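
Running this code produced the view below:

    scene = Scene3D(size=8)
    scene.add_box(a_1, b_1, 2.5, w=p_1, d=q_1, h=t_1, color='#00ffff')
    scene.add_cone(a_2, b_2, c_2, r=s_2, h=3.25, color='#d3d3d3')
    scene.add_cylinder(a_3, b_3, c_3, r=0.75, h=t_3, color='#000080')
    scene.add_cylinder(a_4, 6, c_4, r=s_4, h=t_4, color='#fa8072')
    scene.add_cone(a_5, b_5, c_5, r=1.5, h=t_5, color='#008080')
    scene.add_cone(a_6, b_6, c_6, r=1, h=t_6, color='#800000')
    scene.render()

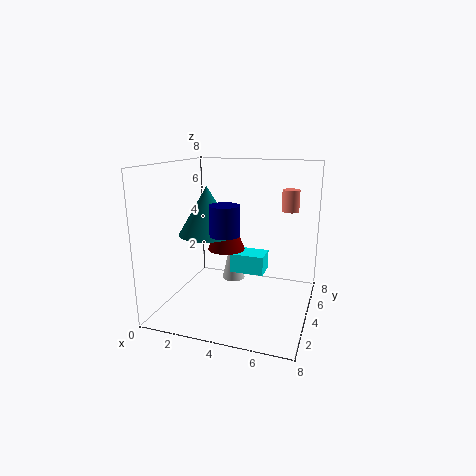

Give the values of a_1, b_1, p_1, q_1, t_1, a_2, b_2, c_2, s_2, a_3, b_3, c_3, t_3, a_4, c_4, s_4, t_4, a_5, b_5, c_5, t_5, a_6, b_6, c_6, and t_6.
a_1 = 4
b_1 = 2.75
p_1 = 1.75
q_1 = 1.25
t_1 = 1
a_2 = 2.75
b_2 = 6.75
c_2 = 0.25
s_2 = 0.75
a_3 = 4
b_3 = 2
c_3 = 4.75
t_3 = 1.5
a_4 = 6.5
c_4 = 5.25
s_4 = 0.5
t_4 = 1.25
a_5 = 2.75
b_5 = 2.75
c_5 = 4.5
t_5 = 2.5
a_6 = 3.5
b_6 = 3.5
c_6 = 3.5
t_6 = 2.5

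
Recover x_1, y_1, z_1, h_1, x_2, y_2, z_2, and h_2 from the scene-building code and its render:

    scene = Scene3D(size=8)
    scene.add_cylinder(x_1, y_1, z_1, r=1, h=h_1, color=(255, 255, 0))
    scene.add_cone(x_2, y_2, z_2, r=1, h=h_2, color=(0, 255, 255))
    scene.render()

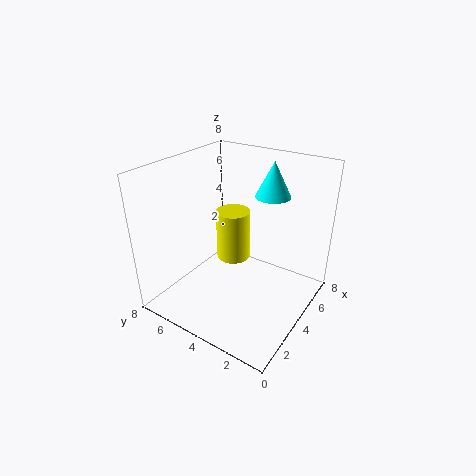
x_1 = 5
y_1 = 5
z_1 = 2
h_1 = 3
x_2 = 6
y_2 = 3
z_2 = 6
h_2 = 2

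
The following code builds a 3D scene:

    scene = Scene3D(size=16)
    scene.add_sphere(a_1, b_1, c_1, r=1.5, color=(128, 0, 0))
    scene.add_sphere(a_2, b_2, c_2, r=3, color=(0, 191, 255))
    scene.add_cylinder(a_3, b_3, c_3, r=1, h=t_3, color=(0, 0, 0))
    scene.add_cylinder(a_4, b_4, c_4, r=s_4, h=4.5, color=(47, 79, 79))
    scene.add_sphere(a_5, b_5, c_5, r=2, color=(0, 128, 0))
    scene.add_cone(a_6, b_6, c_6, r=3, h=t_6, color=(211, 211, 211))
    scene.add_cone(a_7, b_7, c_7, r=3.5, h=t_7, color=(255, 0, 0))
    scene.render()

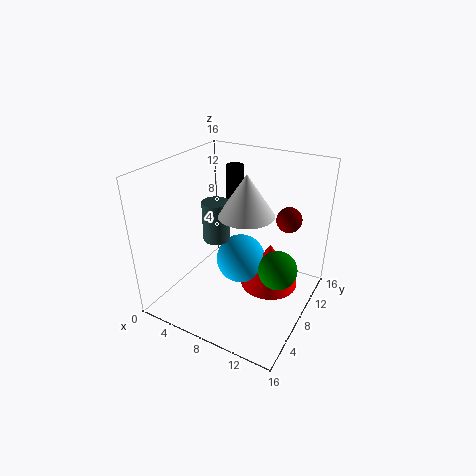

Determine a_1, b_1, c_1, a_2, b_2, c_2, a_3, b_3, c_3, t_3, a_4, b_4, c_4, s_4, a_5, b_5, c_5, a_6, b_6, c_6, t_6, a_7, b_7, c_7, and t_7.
a_1 = 12, b_1 = 13, c_1 = 9, a_2 = 7, b_2 = 10.5, c_2 = 3.5, a_3 = 6.5, b_3 = 10, c_3 = 10, t_3 = 5.5, a_4 = 5.5, b_4 = 7.5, c_4 = 7.5, s_4 = 1.5, a_5 = 13.5, b_5 = 6.5, c_5 = 6.5, a_6 = 9, b_6 = 8, c_6 = 11, t_6 = 4.5, a_7 = 10.5, b_7 = 11.5, c_7 = 0.5, t_7 = 5.5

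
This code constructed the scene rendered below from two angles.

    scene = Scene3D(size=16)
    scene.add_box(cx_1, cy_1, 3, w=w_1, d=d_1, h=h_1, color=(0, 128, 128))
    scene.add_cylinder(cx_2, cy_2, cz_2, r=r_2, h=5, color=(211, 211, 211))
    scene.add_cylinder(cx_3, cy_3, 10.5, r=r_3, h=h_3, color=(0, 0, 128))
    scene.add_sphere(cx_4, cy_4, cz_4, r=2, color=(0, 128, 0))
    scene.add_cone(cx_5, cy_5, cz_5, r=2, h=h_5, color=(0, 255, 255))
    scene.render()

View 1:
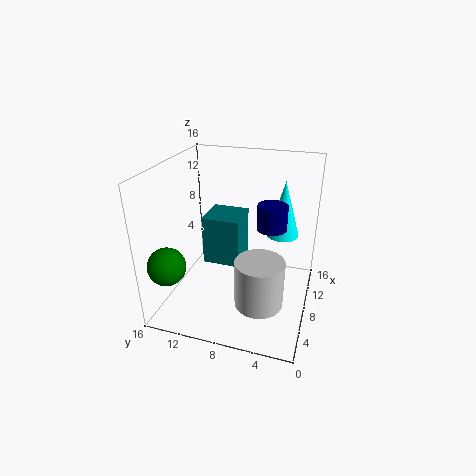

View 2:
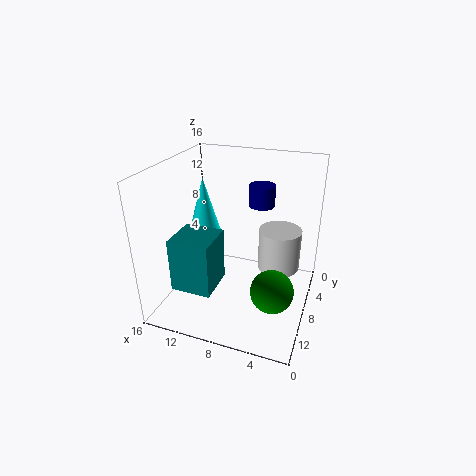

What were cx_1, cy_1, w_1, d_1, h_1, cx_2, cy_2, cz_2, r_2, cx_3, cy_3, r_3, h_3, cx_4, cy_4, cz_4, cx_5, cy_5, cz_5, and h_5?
cx_1 = 9.5, cy_1 = 8.5, w_1 = 4.5, d_1 = 4.5, h_1 = 6, cx_2 = 4, cy_2 = 4.5, cz_2 = 3, r_2 = 2.5, cx_3 = 6.5, cy_3 = 4, r_3 = 1.5, h_3 = 2.5, cx_4 = 2.5, cy_4 = 14, cz_4 = 6.5, cx_5 = 14, cy_5 = 4, cz_5 = 6, h_5 = 7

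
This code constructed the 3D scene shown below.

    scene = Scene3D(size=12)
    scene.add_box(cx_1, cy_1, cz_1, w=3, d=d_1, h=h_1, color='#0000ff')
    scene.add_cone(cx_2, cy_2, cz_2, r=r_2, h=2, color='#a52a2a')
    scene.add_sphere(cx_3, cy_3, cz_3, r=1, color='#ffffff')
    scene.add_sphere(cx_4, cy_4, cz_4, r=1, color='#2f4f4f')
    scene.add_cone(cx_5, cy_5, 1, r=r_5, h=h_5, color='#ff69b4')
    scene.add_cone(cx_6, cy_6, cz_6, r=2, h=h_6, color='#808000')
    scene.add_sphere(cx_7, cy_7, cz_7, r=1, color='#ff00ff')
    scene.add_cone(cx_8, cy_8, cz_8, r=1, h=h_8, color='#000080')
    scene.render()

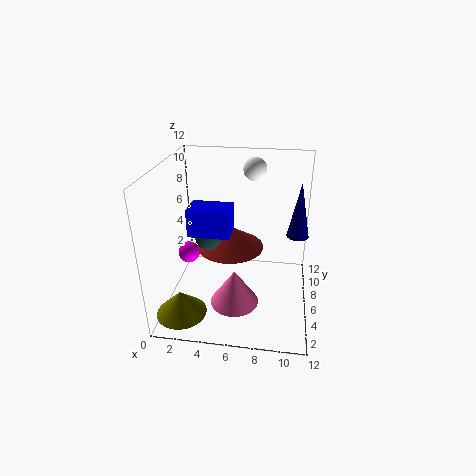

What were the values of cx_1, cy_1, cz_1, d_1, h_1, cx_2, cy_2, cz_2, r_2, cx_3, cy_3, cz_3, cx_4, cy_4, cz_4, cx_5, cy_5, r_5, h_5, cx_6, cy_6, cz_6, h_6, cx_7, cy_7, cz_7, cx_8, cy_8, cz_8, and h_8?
cx_1 = 3, cy_1 = 2, cz_1 = 8, d_1 = 2, h_1 = 2, cx_2 = 5, cy_2 = 8, cz_2 = 4, r_2 = 3, cx_3 = 7, cy_3 = 9, cz_3 = 11, cx_4 = 4, cy_4 = 4, cz_4 = 7, cx_5 = 6, cy_5 = 4, r_5 = 2, h_5 = 3, cx_6 = 2, cy_6 = 2, cz_6 = 1, h_6 = 2, cx_7 = 1, cy_7 = 8, cz_7 = 3, cx_8 = 11, cy_8 = 9, cz_8 = 5, h_8 = 5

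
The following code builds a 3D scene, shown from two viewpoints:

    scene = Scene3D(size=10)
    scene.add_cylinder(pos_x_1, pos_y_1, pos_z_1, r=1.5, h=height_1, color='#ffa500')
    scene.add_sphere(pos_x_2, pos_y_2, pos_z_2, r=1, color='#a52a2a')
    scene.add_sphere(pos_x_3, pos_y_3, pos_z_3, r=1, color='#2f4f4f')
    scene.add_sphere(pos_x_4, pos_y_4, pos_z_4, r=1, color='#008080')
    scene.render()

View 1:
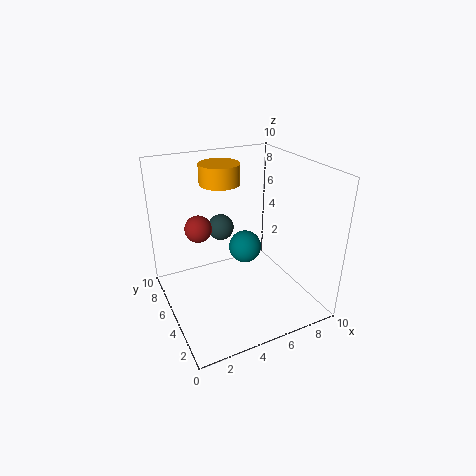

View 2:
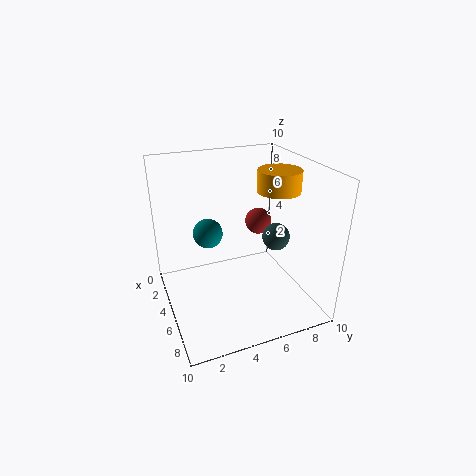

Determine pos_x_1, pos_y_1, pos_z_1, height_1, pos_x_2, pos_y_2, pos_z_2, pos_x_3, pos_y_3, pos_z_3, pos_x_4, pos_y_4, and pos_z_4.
pos_x_1 = 5; pos_y_1 = 8; pos_z_1 = 8; height_1 = 1.5; pos_x_2 = 3; pos_y_2 = 7.5; pos_z_2 = 5; pos_x_3 = 5; pos_y_3 = 8; pos_z_3 = 4.5; pos_x_4 = 4.5; pos_y_4 = 3; pos_z_4 = 5.5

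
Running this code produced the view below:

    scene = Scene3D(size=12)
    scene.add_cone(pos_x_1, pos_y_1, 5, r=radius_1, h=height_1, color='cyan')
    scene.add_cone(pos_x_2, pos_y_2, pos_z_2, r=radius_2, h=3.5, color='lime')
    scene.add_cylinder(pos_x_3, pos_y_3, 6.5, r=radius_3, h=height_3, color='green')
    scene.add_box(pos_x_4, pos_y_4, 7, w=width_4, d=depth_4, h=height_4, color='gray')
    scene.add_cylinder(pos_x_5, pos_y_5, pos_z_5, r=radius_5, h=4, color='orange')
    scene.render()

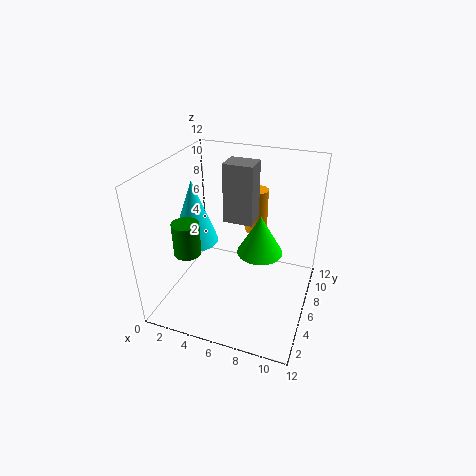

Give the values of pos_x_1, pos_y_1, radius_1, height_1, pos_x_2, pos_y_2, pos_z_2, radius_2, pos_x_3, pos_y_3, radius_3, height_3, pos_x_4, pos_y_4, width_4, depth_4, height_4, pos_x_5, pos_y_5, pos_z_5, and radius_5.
pos_x_1 = 2
pos_y_1 = 6
radius_1 = 2
height_1 = 5.5
pos_x_2 = 7.5
pos_y_2 = 7.5
pos_z_2 = 4
radius_2 = 2
pos_x_3 = 3.5
pos_y_3 = 2
radius_3 = 1
height_3 = 2.5
pos_x_4 = 4.5
pos_y_4 = 6.5
width_4 = 2.5
depth_4 = 2
height_4 = 5
pos_x_5 = 6.5
pos_y_5 = 9.5
pos_z_5 = 5
radius_5 = 1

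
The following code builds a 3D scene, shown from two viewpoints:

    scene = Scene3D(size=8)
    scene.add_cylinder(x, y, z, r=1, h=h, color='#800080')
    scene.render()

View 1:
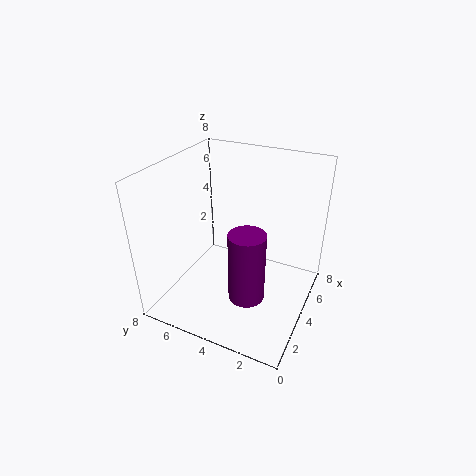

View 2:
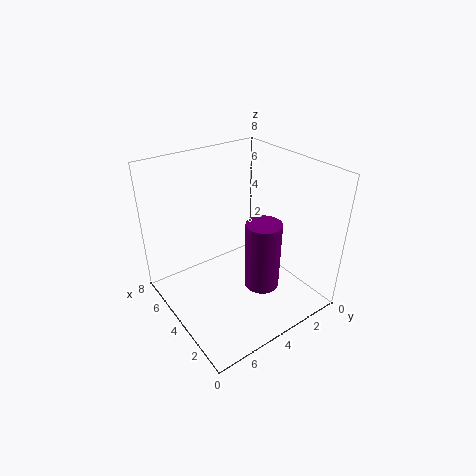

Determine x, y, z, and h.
x = 3; y = 3; z = 1; h = 4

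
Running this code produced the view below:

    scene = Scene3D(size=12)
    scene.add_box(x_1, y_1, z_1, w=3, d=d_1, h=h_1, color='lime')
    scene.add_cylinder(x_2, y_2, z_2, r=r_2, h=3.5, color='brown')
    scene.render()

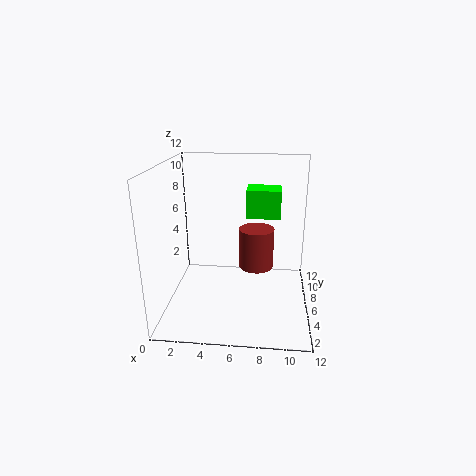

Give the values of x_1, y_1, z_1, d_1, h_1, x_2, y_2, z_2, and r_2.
x_1 = 6.5; y_1 = 8; z_1 = 7; d_1 = 2.5; h_1 = 2.5; x_2 = 7.5; y_2 = 7; z_2 = 3; r_2 = 1.5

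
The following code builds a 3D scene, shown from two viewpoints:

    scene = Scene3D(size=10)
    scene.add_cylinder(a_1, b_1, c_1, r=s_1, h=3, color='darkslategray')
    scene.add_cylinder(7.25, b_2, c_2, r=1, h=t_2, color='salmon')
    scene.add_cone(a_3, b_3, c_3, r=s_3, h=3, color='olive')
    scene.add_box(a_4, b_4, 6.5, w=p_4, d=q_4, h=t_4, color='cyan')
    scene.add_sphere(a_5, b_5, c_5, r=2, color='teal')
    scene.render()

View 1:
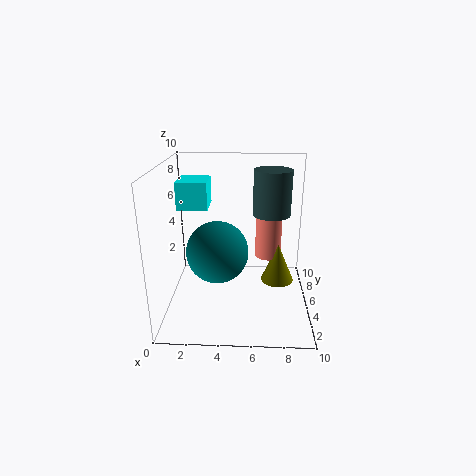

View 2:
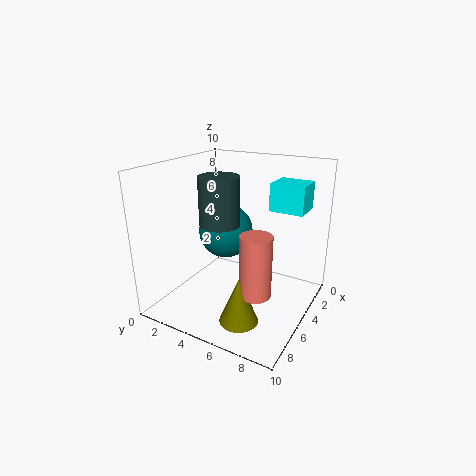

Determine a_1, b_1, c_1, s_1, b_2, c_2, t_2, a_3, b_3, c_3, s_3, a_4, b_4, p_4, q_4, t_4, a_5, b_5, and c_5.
a_1 = 7.25, b_1 = 5, c_1 = 6.75, s_1 = 1.25, b_2 = 7.5, c_2 = 2.5, t_2 = 4, a_3 = 8, b_3 = 6.75, c_3 = 0.75, s_3 = 1.25, a_4 = 0.5, b_4 = 6.25, p_4 = 2.25, q_4 = 2.5, t_4 = 2, a_5 = 3.75, b_5 = 3.25, c_5 = 4.75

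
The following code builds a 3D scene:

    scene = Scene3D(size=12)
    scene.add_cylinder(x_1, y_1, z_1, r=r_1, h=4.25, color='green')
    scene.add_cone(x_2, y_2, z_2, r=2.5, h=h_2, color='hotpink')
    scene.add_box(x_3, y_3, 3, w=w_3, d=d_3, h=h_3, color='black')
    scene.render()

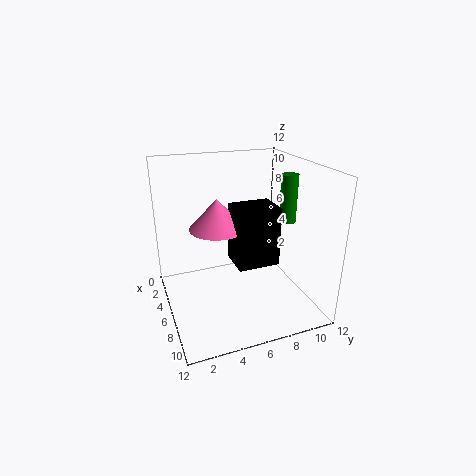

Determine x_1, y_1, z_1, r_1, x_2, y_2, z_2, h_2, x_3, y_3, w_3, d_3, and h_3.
x_1 = 5.25
y_1 = 11
z_1 = 6.5
r_1 = 0.75
x_2 = 3.5
y_2 = 5
z_2 = 6
h_2 = 2.75
x_3 = 3.5
y_3 = 6
w_3 = 3
d_3 = 3.75
h_3 = 5.25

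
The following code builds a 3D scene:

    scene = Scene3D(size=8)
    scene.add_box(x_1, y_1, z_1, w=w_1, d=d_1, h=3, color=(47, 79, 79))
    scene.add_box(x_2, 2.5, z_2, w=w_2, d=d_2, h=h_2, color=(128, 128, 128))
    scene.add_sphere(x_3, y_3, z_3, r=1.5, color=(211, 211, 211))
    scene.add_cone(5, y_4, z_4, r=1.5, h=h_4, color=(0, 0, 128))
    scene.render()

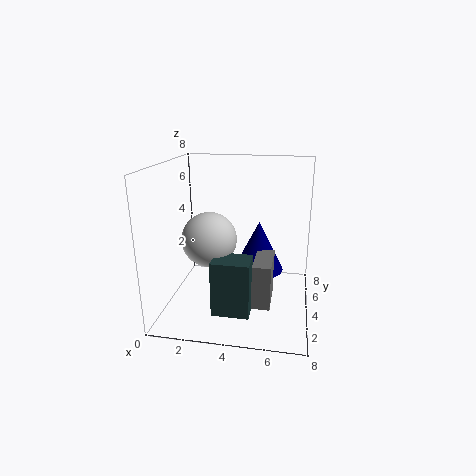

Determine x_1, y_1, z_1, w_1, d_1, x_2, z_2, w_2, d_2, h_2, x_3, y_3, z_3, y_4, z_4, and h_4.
x_1 = 3
y_1 = 1.5
z_1 = 0.5
w_1 = 2
d_1 = 1.5
x_2 = 5
z_2 = 0.5
w_2 = 1
d_2 = 2.5
h_2 = 2.5
x_3 = 2.5
y_3 = 3.5
z_3 = 4
y_4 = 5.5
z_4 = 1.5
h_4 = 3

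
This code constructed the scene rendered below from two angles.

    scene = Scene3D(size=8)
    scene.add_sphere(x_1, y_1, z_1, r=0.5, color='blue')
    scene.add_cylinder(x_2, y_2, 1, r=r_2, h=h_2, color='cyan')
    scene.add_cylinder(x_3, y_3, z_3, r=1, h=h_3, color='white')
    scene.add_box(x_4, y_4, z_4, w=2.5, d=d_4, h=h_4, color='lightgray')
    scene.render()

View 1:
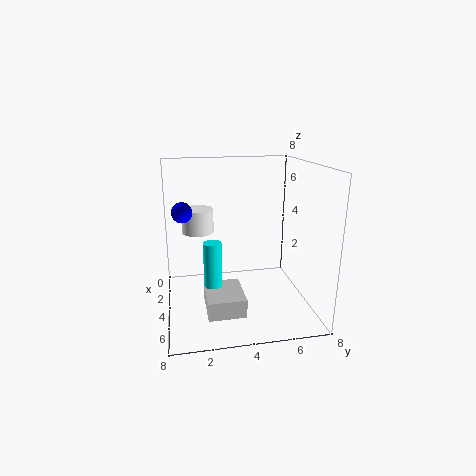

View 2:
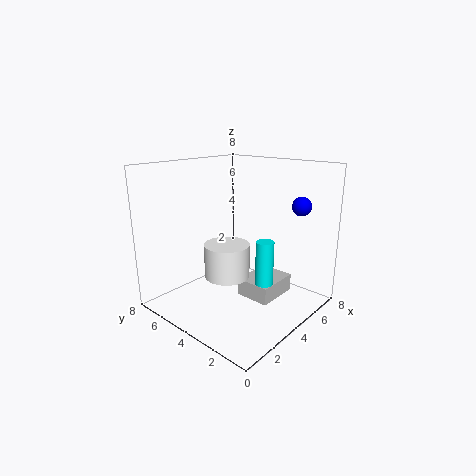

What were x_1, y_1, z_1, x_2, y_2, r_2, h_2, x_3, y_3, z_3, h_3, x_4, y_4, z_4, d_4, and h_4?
x_1 = 5.5, y_1 = 1, z_1 = 6, x_2 = 4.5, y_2 = 2.5, r_2 = 0.5, h_2 = 3, x_3 = 1, y_3 = 2, z_3 = 3.5, h_3 = 1.5, x_4 = 4, y_4 = 2, z_4 = 0.5, d_4 = 2, h_4 = 1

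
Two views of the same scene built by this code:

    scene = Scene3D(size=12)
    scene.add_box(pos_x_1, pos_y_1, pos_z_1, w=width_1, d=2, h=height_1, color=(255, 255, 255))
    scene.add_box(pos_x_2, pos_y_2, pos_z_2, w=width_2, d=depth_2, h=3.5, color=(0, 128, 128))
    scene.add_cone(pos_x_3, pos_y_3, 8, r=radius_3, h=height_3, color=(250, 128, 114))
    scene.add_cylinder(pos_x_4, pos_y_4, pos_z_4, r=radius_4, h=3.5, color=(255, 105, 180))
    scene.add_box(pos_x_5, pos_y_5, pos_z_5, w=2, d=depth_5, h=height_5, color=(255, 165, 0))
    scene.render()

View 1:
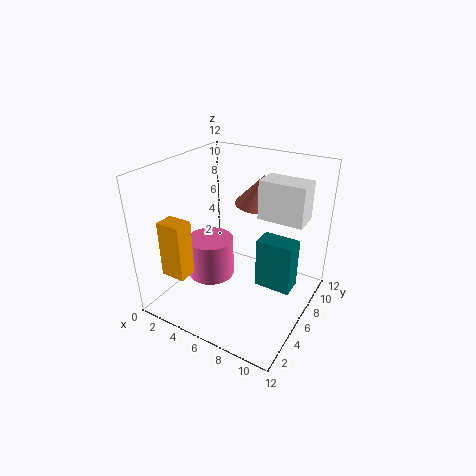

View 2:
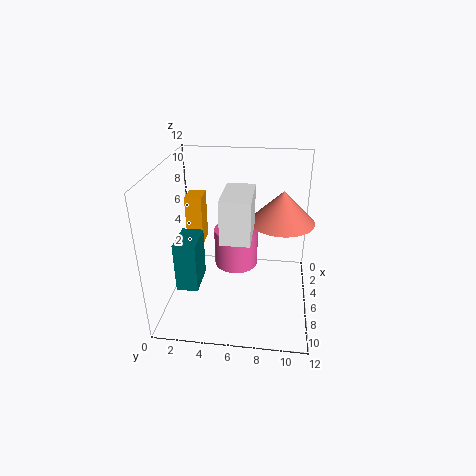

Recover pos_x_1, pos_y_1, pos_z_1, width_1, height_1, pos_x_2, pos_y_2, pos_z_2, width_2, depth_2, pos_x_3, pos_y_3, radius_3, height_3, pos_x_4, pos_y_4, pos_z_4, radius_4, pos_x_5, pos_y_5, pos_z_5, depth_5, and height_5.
pos_x_1 = 8; pos_y_1 = 5.5; pos_z_1 = 8.5; width_1 = 3.5; height_1 = 3; pos_x_2 = 9.5; pos_y_2 = 2.5; pos_z_2 = 5; width_2 = 2.5; depth_2 = 1.5; pos_x_3 = 6.5; pos_y_3 = 9.5; radius_3 = 2.5; height_3 = 2.5; pos_x_4 = 3.5; pos_y_4 = 5.5; pos_z_4 = 2; radius_4 = 2; pos_x_5 = 2; pos_y_5 = 1; pos_z_5 = 4; depth_5 = 1.5; height_5 = 4.5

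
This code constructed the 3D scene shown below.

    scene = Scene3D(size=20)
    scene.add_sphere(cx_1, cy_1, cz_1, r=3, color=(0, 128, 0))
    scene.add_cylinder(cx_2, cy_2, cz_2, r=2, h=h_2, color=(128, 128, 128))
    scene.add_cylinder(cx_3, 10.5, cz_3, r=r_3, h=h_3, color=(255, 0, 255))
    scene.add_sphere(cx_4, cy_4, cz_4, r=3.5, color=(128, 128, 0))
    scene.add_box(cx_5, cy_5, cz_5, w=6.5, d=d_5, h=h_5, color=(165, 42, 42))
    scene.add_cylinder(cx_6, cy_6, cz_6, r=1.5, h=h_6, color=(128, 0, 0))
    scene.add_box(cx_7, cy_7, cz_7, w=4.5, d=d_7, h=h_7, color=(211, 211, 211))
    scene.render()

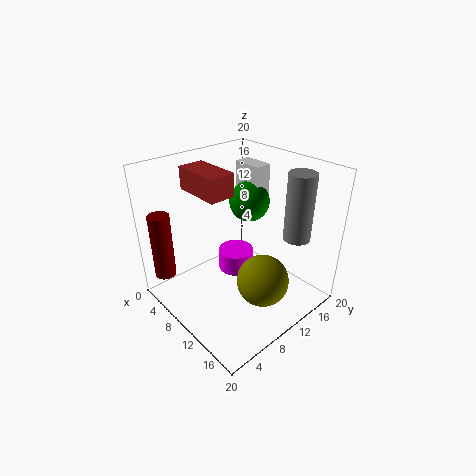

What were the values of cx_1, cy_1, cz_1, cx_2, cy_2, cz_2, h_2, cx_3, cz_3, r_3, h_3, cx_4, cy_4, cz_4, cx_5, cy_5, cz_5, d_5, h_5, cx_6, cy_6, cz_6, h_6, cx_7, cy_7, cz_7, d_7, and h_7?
cx_1 = 7
cy_1 = 15
cz_1 = 13
cx_2 = 14
cy_2 = 18
cz_2 = 8.5
h_2 = 10
cx_3 = 9
cz_3 = 4.5
r_3 = 2.5
h_3 = 3
cx_4 = 15
cy_4 = 10
cz_4 = 5.5
cx_5 = 4.5
cy_5 = 5
cz_5 = 17
d_5 = 3.5
h_5 = 3
cx_6 = 3
cy_6 = 2
cz_6 = 4
h_6 = 9.5
cx_7 = 4
cy_7 = 15
cz_7 = 12
d_7 = 2.5
h_7 = 6.5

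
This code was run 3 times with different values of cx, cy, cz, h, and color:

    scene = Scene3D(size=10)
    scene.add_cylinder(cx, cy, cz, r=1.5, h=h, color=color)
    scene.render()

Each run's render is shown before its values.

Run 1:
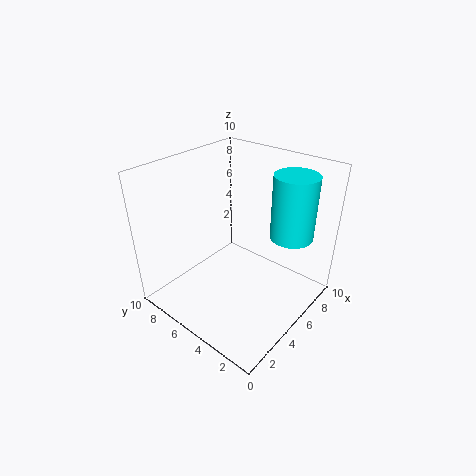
cx = 7.5
cy = 2.25
cz = 5
h = 4.5
color = 'cyan'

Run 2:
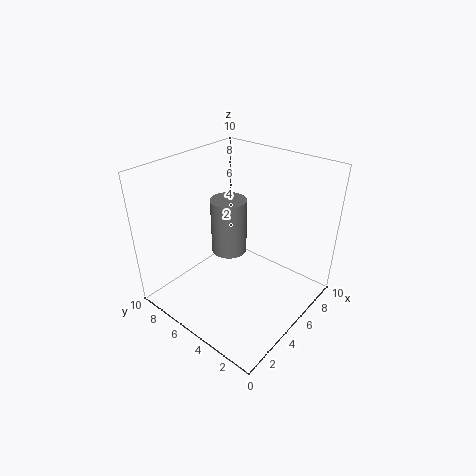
cx = 8
cy = 8.5
cz = 1
h = 4.75
color = 'gray'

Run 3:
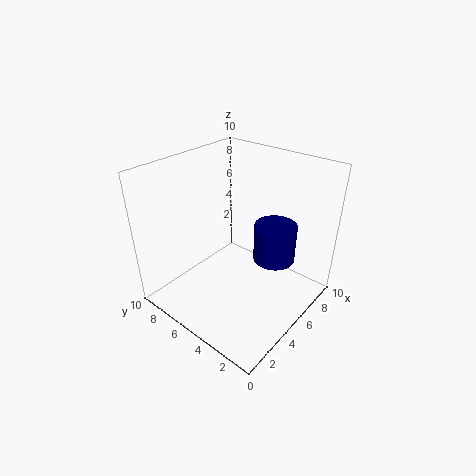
cx = 7
cy = 3.25
cz = 3
h = 2.75
color = 'navy'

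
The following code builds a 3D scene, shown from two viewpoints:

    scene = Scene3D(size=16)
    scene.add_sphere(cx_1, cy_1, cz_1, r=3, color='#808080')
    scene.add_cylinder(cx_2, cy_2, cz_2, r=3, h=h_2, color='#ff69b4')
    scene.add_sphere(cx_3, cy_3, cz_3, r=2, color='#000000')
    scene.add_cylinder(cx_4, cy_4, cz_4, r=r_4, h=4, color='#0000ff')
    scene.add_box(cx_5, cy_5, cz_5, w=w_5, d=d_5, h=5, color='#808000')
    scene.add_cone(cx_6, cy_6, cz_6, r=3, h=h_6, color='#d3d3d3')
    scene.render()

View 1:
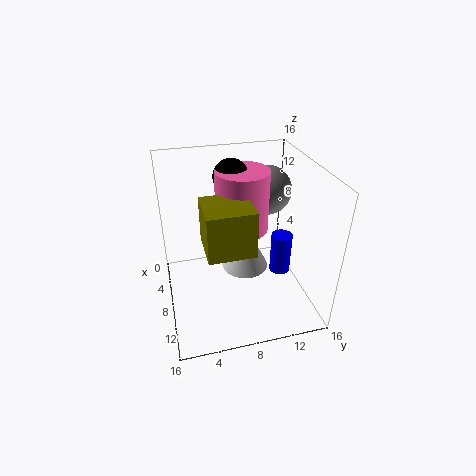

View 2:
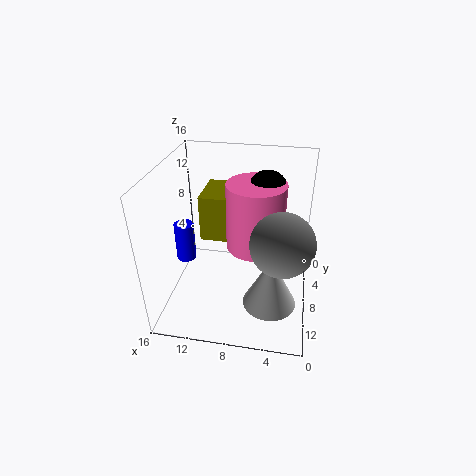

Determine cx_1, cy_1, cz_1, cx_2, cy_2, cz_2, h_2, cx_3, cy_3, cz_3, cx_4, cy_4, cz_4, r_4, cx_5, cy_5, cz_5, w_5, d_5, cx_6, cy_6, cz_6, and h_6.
cx_1 = 3; cy_1 = 13; cz_1 = 11; cx_2 = 6; cy_2 = 9; cz_2 = 8; h_2 = 7; cx_3 = 5; cy_3 = 8; cz_3 = 14; cx_4 = 13; cy_4 = 11; cz_4 = 7; r_4 = 1; cx_5 = 7; cy_5 = 4; cz_5 = 8; w_5 = 5; d_5 = 5; cx_6 = 4; cy_6 = 10; cz_6 = 1; h_6 = 6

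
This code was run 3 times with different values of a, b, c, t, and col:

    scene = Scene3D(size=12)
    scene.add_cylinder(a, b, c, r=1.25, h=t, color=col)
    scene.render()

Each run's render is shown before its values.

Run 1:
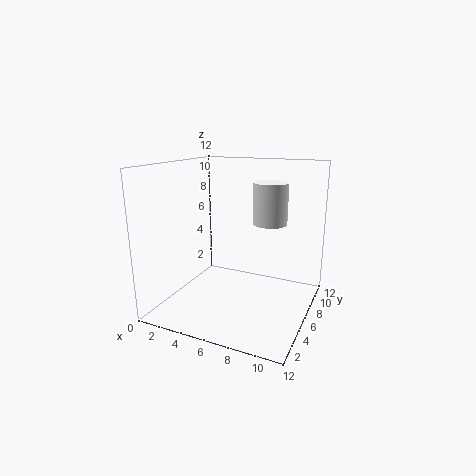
a = 9.25, b = 4.5, c = 8, t = 3, col = 'white'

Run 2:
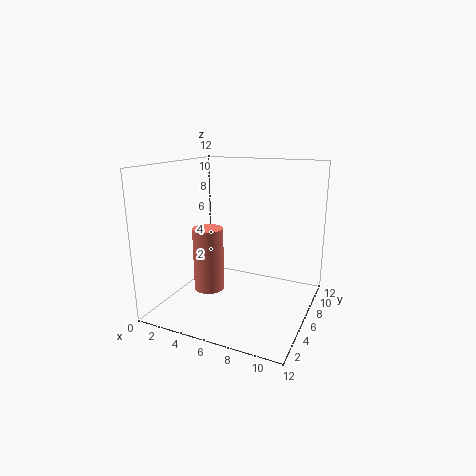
a = 4, b = 4.5, c = 1.75, t = 5.25, col = 'salmon'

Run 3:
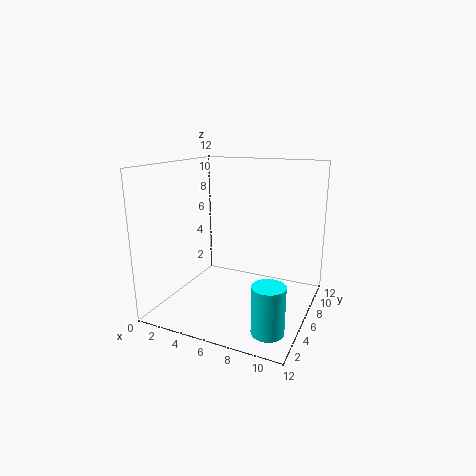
a = 10, b = 2.5, c = 0.25, t = 3.75, col = 'cyan'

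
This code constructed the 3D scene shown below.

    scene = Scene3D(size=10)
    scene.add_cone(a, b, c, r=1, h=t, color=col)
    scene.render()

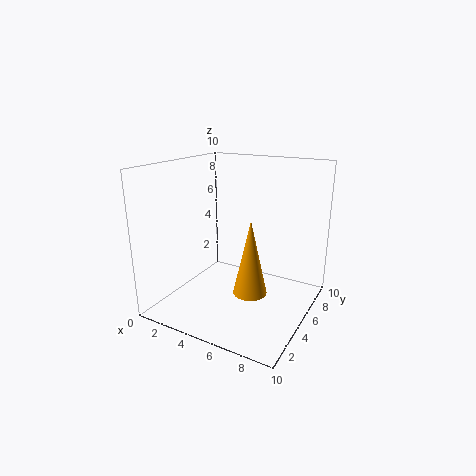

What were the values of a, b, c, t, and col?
a = 7.5; b = 2; c = 3; t = 4.5; col = 'orange'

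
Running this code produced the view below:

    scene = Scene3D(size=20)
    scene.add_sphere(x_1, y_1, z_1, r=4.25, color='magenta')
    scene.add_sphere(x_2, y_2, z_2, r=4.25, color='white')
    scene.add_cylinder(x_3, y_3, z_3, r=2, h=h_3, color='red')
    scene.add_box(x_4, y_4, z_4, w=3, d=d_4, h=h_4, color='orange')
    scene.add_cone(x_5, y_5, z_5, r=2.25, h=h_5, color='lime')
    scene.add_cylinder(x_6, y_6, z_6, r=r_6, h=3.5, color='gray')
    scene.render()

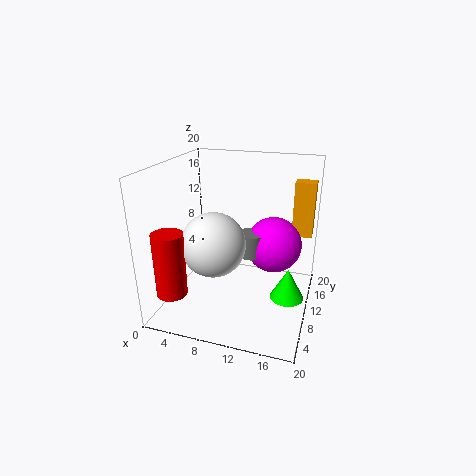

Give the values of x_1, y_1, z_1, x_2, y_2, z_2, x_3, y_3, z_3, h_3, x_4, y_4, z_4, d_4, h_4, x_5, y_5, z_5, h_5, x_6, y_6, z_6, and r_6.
x_1 = 14
y_1 = 15.5
z_1 = 7
x_2 = 7.75
y_2 = 6.5
z_2 = 10.25
x_3 = 3.25
y_3 = 2.75
z_3 = 4.25
h_3 = 8.5
x_4 = 16.5
y_4 = 16.25
z_4 = 8.5
d_4 = 2.5
h_4 = 8.25
x_5 = 17.5
y_5 = 8.25
z_5 = 3
h_5 = 4.25
x_6 = 11
y_6 = 13.25
z_6 = 6
r_6 = 2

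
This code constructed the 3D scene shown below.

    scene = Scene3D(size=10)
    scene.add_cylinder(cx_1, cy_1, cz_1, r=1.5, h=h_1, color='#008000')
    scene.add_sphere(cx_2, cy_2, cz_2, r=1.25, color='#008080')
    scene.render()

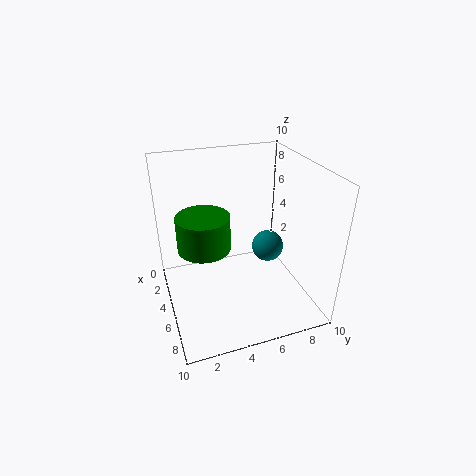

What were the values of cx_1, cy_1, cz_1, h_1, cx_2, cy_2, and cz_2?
cx_1 = 7.75
cy_1 = 2
cz_1 = 6.5
h_1 = 2
cx_2 = 3
cy_2 = 8.25
cz_2 = 2.5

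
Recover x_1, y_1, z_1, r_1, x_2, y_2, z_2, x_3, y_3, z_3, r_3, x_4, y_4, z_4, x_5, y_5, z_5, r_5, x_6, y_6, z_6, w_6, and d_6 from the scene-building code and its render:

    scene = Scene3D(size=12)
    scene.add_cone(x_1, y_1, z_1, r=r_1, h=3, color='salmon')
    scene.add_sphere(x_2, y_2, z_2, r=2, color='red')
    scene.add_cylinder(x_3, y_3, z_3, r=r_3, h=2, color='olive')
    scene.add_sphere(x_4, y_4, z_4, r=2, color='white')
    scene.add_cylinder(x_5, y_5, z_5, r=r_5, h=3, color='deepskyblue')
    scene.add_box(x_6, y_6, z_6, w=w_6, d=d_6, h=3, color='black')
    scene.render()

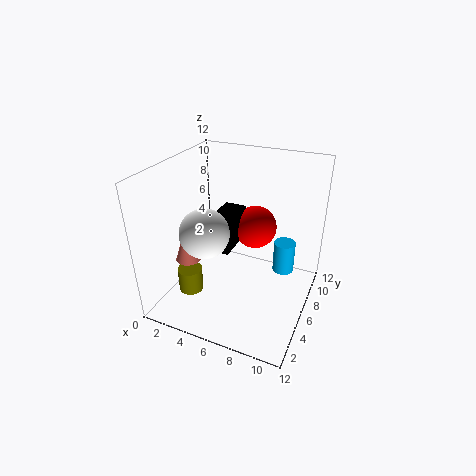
x_1 = 3
y_1 = 3
z_1 = 5
r_1 = 1
x_2 = 6
y_2 = 10
z_2 = 5
x_3 = 3
y_3 = 3
z_3 = 2
r_3 = 1
x_4 = 4
y_4 = 4
z_4 = 7
x_5 = 9
y_5 = 10
z_5 = 1
r_5 = 1
x_6 = 3
y_6 = 6
z_6 = 4
w_6 = 2
d_6 = 4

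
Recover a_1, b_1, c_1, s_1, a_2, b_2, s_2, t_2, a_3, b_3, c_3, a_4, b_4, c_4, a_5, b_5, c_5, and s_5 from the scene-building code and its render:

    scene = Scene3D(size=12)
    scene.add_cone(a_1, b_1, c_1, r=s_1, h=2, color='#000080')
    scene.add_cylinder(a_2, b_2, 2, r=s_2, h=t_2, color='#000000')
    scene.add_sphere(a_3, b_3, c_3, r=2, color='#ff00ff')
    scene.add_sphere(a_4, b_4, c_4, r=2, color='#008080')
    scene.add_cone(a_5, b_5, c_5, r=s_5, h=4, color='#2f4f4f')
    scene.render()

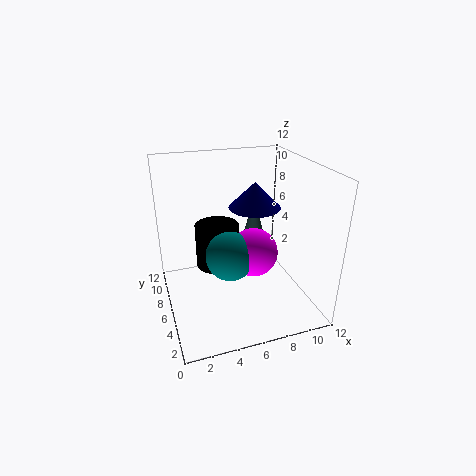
a_1 = 7
b_1 = 5
c_1 = 9
s_1 = 2
a_2 = 5
b_2 = 9
s_2 = 2
t_2 = 4
a_3 = 7
b_3 = 5
c_3 = 5
a_4 = 5
b_4 = 5
c_4 = 5
a_5 = 9
b_5 = 10
c_5 = 4
s_5 = 1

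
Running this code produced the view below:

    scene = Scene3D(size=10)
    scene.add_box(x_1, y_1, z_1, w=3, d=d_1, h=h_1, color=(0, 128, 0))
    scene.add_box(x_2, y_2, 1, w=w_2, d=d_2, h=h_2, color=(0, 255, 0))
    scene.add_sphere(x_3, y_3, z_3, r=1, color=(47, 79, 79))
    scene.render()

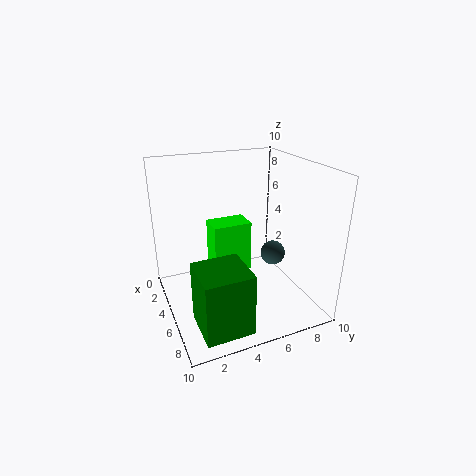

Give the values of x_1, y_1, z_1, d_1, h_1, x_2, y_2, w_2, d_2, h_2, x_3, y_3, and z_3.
x_1 = 7
y_1 = 1
z_1 = 1
d_1 = 3
h_1 = 4
x_2 = 1
y_2 = 4
w_2 = 2
d_2 = 3
h_2 = 4
x_3 = 3
y_3 = 9
z_3 = 2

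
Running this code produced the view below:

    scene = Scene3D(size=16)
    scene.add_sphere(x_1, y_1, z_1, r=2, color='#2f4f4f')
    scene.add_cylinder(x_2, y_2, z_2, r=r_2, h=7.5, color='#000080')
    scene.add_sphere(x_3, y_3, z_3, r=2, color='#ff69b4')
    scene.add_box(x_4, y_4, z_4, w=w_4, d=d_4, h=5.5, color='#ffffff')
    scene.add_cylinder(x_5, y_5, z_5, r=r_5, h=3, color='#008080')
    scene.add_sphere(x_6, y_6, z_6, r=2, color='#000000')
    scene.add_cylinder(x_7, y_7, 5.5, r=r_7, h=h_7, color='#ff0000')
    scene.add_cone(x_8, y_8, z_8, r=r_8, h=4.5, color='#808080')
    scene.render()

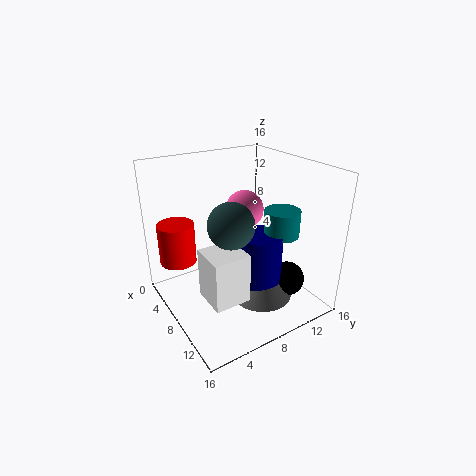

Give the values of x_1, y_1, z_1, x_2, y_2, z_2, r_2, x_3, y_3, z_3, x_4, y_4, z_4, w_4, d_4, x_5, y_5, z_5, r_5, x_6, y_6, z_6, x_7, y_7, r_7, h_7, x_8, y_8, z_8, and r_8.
x_1 = 14
y_1 = 3.5
z_1 = 13
x_2 = 9.5
y_2 = 10
z_2 = 1
r_2 = 2.5
x_3 = 8.5
y_3 = 8.5
z_3 = 11.5
x_4 = 8
y_4 = 3
z_4 = 2.5
w_4 = 4
d_4 = 4
x_5 = 10
y_5 = 12.5
z_5 = 8
r_5 = 2
x_6 = 11
y_6 = 13
z_6 = 2.5
x_7 = 5
y_7 = 2
r_7 = 2
h_7 = 4.5
x_8 = 10
y_8 = 10
z_8 = 1
r_8 = 3.5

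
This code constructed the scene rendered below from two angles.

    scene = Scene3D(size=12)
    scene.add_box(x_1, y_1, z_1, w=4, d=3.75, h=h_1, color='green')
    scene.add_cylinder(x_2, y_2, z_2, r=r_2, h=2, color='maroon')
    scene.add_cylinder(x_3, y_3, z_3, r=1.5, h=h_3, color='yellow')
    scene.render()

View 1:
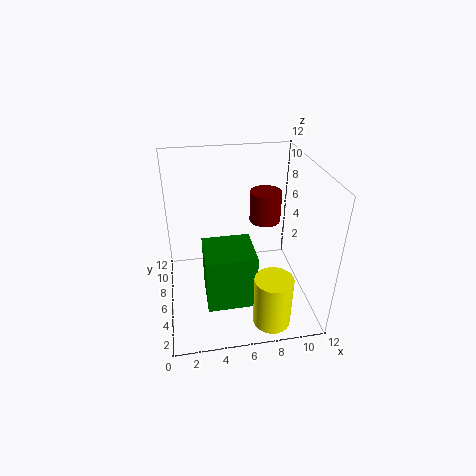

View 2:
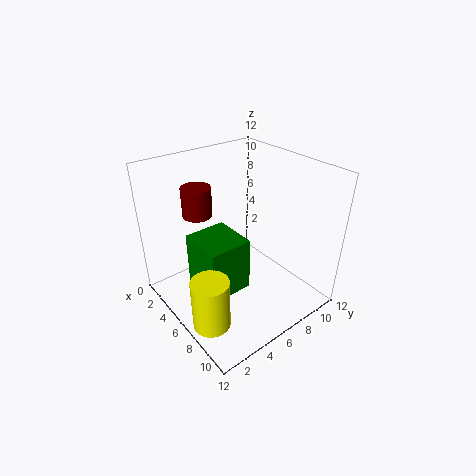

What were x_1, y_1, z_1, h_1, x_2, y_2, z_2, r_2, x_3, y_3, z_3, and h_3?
x_1 = 3, y_1 = 2.75, z_1 = 1.25, h_1 = 4.75, x_2 = 7, y_2 = 1.75, z_2 = 10, r_2 = 1, x_3 = 8, y_3 = 1.75, z_3 = 0.5, h_3 = 4.25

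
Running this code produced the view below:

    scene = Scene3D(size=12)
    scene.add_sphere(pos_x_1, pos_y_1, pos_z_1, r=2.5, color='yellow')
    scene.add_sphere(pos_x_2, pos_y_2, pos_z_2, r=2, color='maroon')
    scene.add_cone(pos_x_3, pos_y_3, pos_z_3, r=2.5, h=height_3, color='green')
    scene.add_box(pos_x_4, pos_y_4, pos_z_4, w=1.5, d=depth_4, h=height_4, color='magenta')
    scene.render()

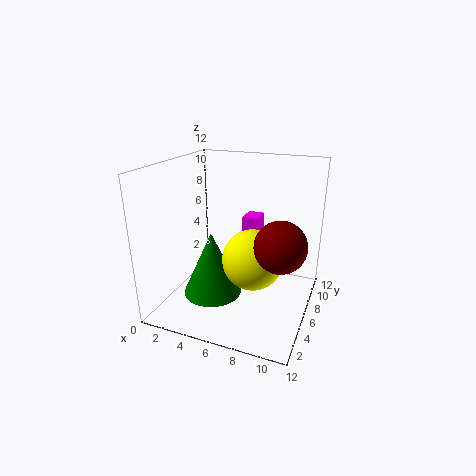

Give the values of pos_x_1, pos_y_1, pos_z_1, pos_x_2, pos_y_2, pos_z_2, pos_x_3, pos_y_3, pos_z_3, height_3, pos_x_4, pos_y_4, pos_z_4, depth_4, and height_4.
pos_x_1 = 7.5, pos_y_1 = 5.5, pos_z_1 = 4.5, pos_x_2 = 10, pos_y_2 = 4.5, pos_z_2 = 6.5, pos_x_3 = 4, pos_y_3 = 5, pos_z_3 = 1, height_3 = 5.5, pos_x_4 = 5, pos_y_4 = 9.5, pos_z_4 = 4.5, depth_4 = 2, height_4 = 2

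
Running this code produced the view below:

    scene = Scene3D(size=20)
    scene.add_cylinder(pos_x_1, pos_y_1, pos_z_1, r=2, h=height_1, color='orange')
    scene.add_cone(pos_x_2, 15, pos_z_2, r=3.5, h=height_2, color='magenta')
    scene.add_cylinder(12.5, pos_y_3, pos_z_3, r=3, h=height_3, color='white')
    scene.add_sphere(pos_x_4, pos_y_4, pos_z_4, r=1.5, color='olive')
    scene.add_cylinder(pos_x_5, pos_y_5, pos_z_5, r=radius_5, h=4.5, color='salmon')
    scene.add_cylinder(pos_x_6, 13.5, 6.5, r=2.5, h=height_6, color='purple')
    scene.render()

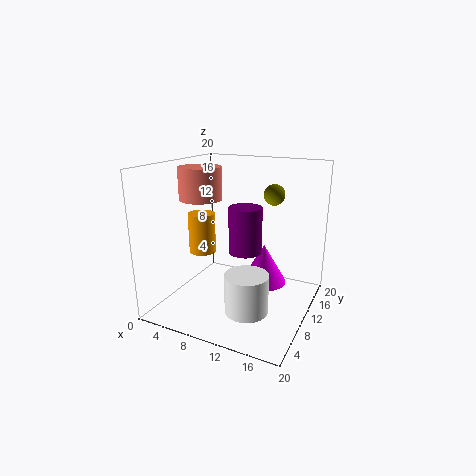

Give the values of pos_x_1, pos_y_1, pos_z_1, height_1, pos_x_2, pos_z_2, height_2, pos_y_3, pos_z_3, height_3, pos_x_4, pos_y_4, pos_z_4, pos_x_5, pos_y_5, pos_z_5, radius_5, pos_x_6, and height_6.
pos_x_1 = 3.5, pos_y_1 = 11, pos_z_1 = 6.5, height_1 = 6, pos_x_2 = 12, pos_z_2 = 1.5, height_2 = 6, pos_y_3 = 7.5, pos_z_3 = 0.5, height_3 = 5.5, pos_x_4 = 13.5, pos_y_4 = 14.5, pos_z_4 = 15.5, pos_x_5 = 4.5, pos_y_5 = 9.5, pos_z_5 = 15, radius_5 = 3, pos_x_6 = 9.5, height_6 = 7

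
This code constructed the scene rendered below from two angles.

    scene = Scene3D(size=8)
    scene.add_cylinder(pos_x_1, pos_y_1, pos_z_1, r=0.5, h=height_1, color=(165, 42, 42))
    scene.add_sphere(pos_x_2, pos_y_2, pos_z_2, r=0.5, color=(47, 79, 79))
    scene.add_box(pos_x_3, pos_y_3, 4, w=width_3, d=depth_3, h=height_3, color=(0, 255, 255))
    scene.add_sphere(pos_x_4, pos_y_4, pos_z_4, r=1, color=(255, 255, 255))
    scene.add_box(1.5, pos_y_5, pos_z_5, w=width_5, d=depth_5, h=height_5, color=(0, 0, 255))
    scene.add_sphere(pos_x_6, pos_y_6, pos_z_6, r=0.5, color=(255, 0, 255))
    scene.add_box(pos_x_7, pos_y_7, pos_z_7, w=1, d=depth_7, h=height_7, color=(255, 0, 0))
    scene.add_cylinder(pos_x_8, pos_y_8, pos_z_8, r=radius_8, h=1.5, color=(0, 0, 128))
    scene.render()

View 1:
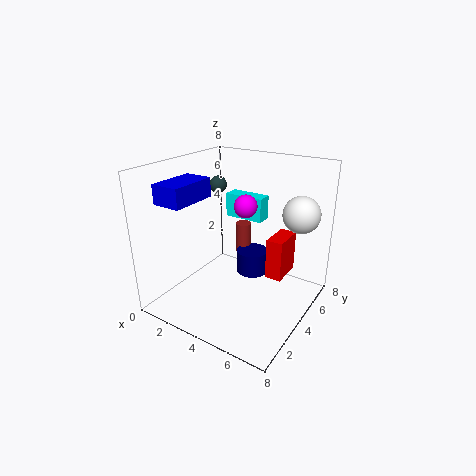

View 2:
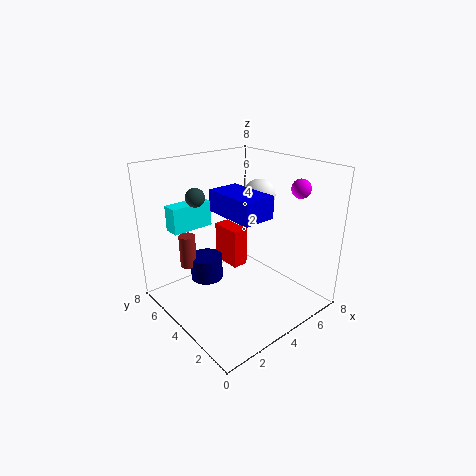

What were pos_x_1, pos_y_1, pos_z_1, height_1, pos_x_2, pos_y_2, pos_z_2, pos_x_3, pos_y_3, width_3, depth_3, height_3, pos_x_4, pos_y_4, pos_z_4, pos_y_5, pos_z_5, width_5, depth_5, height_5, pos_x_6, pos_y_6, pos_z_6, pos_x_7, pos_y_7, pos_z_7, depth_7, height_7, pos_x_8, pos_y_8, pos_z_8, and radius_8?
pos_x_1 = 2.5; pos_y_1 = 7; pos_z_1 = 1.5; height_1 = 2; pos_x_2 = 2; pos_y_2 = 5; pos_z_2 = 6.5; pos_x_3 = 1.5; pos_y_3 = 6.5; width_3 = 2.5; depth_3 = 1; height_3 = 1.5; pos_x_4 = 7; pos_y_4 = 5.5; pos_z_4 = 5.5; pos_y_5 = 0.5; pos_z_5 = 6.5; width_5 = 1.5; depth_5 = 2.5; height_5 = 1; pos_x_6 = 6; pos_y_6 = 1.5; pos_z_6 = 7; pos_x_7 = 5; pos_y_7 = 5.5; pos_z_7 = 1; depth_7 = 2; height_7 = 2.5; pos_x_8 = 3.5; pos_y_8 = 6.5; pos_z_8 = 0.5; radius_8 = 1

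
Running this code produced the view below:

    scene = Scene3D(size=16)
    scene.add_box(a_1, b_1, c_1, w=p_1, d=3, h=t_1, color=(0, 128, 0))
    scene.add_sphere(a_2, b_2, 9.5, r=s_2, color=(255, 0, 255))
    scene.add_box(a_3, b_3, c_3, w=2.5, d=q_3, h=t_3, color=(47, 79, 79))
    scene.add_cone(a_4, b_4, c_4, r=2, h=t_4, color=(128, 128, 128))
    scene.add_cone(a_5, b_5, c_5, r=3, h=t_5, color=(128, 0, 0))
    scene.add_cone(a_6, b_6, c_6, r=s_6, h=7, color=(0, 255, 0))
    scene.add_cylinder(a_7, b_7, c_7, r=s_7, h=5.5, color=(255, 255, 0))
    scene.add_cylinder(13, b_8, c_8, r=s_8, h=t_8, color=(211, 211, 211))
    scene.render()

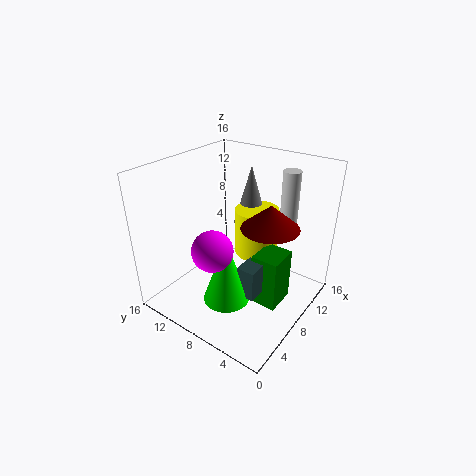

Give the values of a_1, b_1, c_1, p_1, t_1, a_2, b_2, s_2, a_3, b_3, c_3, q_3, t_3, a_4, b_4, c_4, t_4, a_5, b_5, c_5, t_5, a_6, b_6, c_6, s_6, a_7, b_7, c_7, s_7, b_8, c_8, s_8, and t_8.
a_1 = 7, b_1 = 2.5, c_1 = 1, p_1 = 3.5, t_1 = 6, a_2 = 2.5, b_2 = 7, s_2 = 2, a_3 = 5, b_3 = 4, c_3 = 3, q_3 = 2, t_3 = 3.5, a_4 = 12, b_4 = 9, c_4 = 8, t_4 = 7, a_5 = 8, b_5 = 4, c_5 = 10.5, t_5 = 2.5, a_6 = 4.5, b_6 = 7, c_6 = 2.5, s_6 = 2.5, a_7 = 11, b_7 = 7.5, c_7 = 5, s_7 = 2.5, b_8 = 4.5, c_8 = 9, s_8 = 1, t_8 = 6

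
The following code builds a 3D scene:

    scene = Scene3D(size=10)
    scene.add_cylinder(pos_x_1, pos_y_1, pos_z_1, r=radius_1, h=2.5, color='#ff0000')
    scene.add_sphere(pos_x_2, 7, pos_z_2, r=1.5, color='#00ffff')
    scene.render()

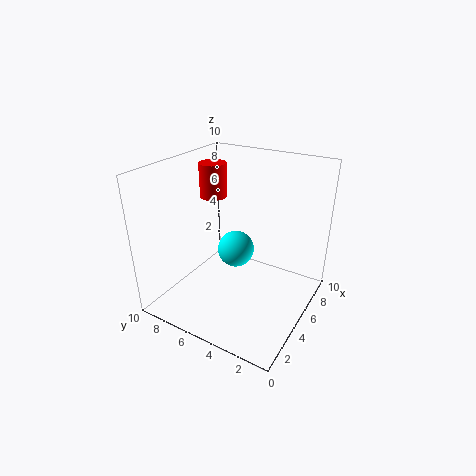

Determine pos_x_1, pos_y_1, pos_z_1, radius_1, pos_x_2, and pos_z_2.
pos_x_1 = 6.5, pos_y_1 = 8, pos_z_1 = 7, radius_1 = 1, pos_x_2 = 8, pos_z_2 = 2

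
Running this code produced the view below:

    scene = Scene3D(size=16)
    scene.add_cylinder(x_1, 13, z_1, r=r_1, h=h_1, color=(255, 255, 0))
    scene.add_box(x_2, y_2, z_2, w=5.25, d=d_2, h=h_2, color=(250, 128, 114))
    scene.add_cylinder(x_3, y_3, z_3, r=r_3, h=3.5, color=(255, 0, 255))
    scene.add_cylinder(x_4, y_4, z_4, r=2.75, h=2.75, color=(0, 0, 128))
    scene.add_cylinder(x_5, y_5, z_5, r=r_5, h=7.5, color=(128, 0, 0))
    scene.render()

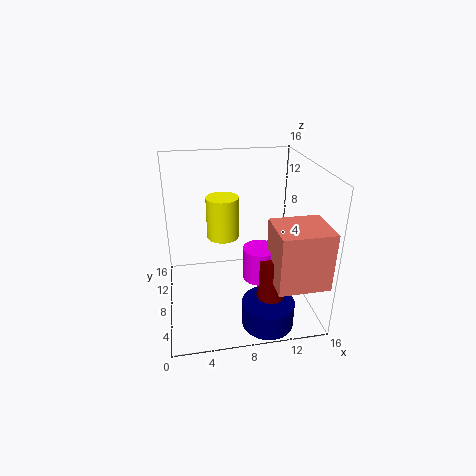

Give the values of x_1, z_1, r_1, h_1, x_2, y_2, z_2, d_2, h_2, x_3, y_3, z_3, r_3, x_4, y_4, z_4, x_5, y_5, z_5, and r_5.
x_1 = 7, z_1 = 5.75, r_1 = 2, h_1 = 5.25, x_2 = 10.5, y_2 = 0.25, z_2 = 5.5, d_2 = 4.75, h_2 = 6, x_3 = 9.75, y_3 = 5, z_3 = 4.75, r_3 = 1.75, x_4 = 10.25, y_4 = 2.75, z_4 = 0.25, x_5 = 10.75, y_5 = 3.75, z_5 = 0.25, r_5 = 1.5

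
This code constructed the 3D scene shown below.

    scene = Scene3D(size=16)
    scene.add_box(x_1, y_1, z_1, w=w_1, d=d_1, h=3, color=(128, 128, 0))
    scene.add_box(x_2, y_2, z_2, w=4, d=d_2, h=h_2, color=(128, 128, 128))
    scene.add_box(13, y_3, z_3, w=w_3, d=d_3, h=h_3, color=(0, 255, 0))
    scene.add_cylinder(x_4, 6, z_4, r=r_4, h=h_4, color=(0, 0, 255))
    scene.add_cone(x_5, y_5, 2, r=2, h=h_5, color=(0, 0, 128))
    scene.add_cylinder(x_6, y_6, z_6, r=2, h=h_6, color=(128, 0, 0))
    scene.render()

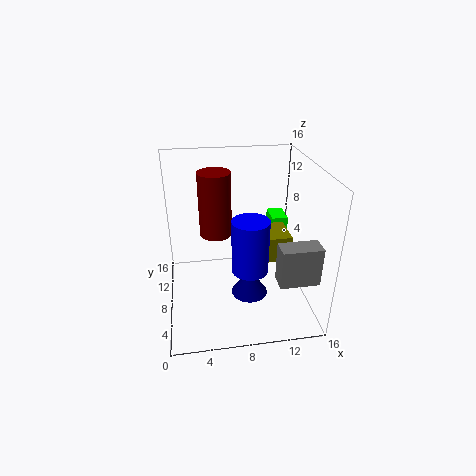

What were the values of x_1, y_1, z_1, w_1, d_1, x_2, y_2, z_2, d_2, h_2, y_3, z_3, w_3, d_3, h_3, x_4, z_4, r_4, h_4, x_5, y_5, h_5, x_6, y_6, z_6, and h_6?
x_1 = 11, y_1 = 7, z_1 = 5, w_1 = 3, d_1 = 4, x_2 = 11, y_2 = 1, z_2 = 6, d_2 = 2, h_2 = 4, y_3 = 12, z_3 = 6, w_3 = 2, d_3 = 3, h_3 = 2, x_4 = 9, z_4 = 5, r_4 = 2, h_4 = 6, x_5 = 9, y_5 = 6, h_5 = 3, x_6 = 6, y_6 = 13, z_6 = 6, h_6 = 8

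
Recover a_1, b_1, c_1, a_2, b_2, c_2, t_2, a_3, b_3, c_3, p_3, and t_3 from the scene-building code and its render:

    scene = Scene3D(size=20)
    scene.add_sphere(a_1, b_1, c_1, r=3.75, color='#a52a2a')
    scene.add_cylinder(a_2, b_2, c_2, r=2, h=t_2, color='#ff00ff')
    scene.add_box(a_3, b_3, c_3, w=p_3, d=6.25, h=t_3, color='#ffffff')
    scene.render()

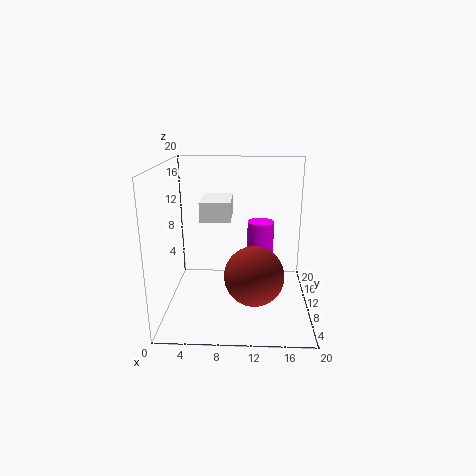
a_1 = 12.25; b_1 = 4.5; c_1 = 7; a_2 = 13.25; b_2 = 14.5; c_2 = 2.25; t_2 = 8.75; a_3 = 4.75; b_3 = 9.75; c_3 = 12.25; p_3 = 4.25; t_3 = 2.75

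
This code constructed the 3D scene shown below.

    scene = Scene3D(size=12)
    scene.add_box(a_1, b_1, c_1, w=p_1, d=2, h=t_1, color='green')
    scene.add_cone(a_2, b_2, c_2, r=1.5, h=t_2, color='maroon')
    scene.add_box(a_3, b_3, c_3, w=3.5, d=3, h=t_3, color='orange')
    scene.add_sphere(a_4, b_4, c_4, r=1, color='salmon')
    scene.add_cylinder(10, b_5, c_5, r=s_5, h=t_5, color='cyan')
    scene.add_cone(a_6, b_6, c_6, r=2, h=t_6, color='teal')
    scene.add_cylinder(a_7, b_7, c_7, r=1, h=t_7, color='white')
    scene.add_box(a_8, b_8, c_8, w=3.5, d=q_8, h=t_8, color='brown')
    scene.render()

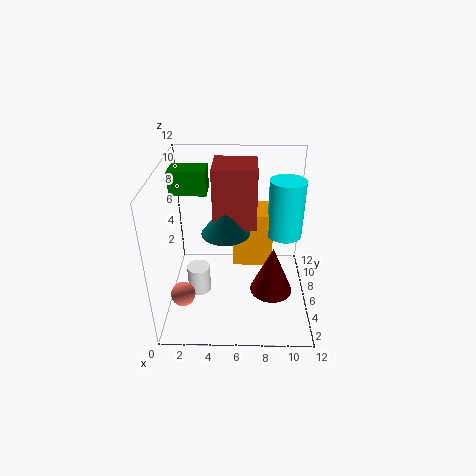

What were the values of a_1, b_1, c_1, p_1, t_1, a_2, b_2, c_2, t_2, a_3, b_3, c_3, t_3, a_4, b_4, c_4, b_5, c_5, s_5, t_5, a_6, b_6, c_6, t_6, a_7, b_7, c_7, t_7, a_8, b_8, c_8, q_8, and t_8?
a_1 = 0.5, b_1 = 6.5, c_1 = 9.5, p_1 = 3, t_1 = 2, a_2 = 8.5, b_2 = 1.5, c_2 = 4.5, t_2 = 3.5, a_3 = 5.5, b_3 = 7, c_3 = 2.5, t_3 = 5, a_4 = 1.5, b_4 = 3.5, c_4 = 2, b_5 = 7.5, c_5 = 5.5, s_5 = 1.5, t_5 = 5, a_6 = 5, b_6 = 6, c_6 = 6.5, t_6 = 2.5, a_7 = 2.5, b_7 = 6, c_7 = 0.5, t_7 = 2.5, a_8 = 4, b_8 = 5.5, c_8 = 7, q_8 = 3.5, t_8 = 5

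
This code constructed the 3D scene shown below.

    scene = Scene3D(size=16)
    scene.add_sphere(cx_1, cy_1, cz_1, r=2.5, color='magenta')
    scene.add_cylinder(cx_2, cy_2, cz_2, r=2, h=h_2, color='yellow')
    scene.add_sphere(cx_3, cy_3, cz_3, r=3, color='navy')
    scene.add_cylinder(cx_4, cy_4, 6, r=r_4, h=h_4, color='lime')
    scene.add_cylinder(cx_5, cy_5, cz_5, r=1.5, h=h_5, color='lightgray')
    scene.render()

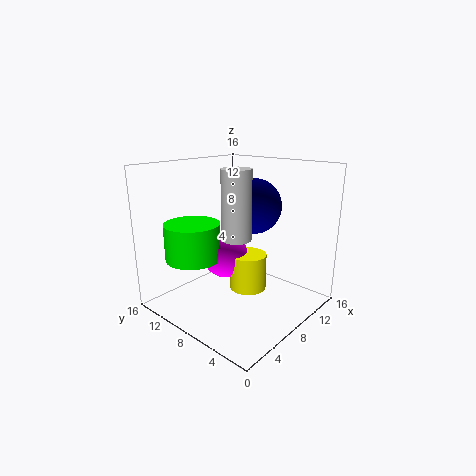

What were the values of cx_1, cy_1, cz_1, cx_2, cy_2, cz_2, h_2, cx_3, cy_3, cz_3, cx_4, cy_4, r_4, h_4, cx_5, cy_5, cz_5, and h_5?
cx_1 = 7, cy_1 = 9, cz_1 = 6, cx_2 = 8, cy_2 = 6.5, cz_2 = 2.5, h_2 = 4, cx_3 = 9.5, cy_3 = 7, cz_3 = 11.5, cx_4 = 4, cy_4 = 11, r_4 = 3, h_4 = 4, cx_5 = 5.5, cy_5 = 6, cz_5 = 9, h_5 = 7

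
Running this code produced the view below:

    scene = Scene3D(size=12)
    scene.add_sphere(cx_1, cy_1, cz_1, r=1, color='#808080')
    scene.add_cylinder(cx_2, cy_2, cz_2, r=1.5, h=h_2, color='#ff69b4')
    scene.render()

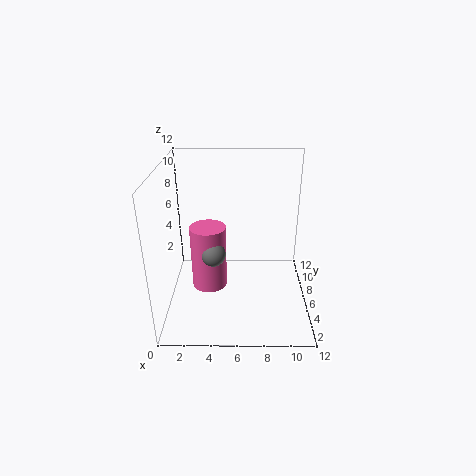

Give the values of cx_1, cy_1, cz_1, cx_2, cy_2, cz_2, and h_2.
cx_1 = 4; cy_1 = 5; cz_1 = 5; cx_2 = 3.5; cy_2 = 6; cz_2 = 1.5; h_2 = 5.5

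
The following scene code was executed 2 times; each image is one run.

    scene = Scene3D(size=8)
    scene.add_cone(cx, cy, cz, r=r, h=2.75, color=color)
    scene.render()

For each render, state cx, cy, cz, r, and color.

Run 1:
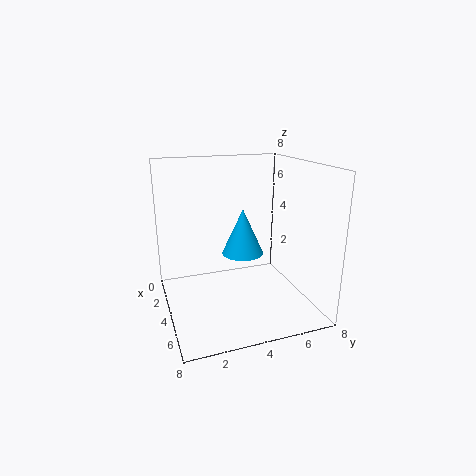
cx = 2.75
cy = 4.75
cz = 2.5
r = 1.25
color = 'deepskyblue'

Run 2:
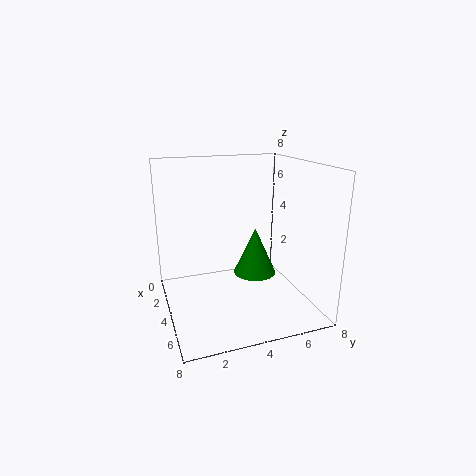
cx = 3.5
cy = 5.25
cz = 1.5
r = 1.25
color = 'green'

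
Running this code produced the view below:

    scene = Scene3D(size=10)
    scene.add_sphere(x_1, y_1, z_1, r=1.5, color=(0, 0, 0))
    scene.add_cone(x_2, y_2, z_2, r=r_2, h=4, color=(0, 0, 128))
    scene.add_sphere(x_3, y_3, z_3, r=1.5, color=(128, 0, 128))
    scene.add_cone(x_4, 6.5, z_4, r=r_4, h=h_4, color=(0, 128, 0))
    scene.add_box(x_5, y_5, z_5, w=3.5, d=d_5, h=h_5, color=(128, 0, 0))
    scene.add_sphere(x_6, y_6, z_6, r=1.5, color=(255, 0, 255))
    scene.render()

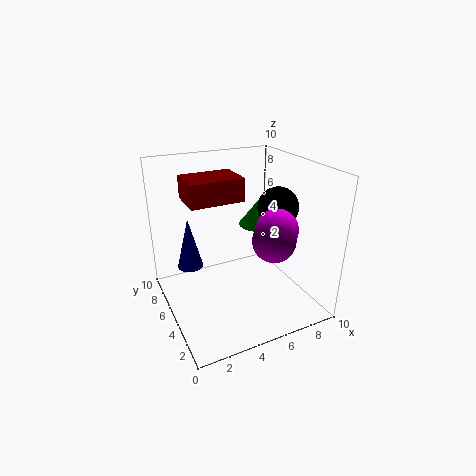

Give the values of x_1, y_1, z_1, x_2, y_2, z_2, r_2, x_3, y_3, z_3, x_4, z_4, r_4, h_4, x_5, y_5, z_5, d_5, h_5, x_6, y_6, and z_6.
x_1 = 8.5
y_1 = 5.5
z_1 = 6.5
x_2 = 2.5
y_2 = 8.5
z_2 = 1.5
r_2 = 1
x_3 = 7
y_3 = 3.5
z_3 = 5
x_4 = 7.5
z_4 = 5
r_4 = 1.5
h_4 = 2
x_5 = 1.5
y_5 = 4
z_5 = 8
d_5 = 2.5
h_5 = 1.5
x_6 = 7.5
y_6 = 4
z_6 = 5.5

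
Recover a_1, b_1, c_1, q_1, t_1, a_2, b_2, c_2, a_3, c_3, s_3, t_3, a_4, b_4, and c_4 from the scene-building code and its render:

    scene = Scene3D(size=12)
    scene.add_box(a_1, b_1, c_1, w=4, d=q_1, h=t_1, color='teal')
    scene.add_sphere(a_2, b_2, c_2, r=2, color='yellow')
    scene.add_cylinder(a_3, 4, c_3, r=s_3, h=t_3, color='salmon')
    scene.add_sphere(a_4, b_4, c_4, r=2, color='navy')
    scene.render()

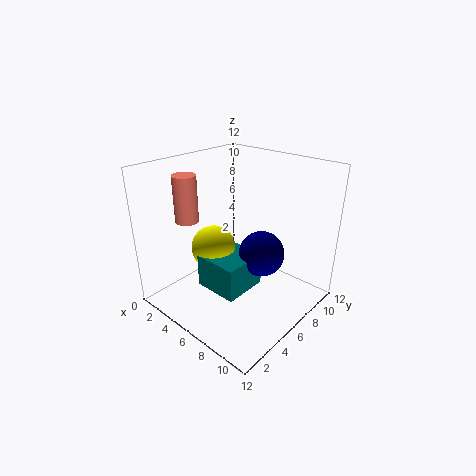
a_1 = 3, b_1 = 4, c_1 = 1, q_1 = 4, t_1 = 3, a_2 = 3, b_2 = 6, c_2 = 4, a_3 = 2, c_3 = 7, s_3 = 1, t_3 = 4, a_4 = 7, b_4 = 8, c_4 = 4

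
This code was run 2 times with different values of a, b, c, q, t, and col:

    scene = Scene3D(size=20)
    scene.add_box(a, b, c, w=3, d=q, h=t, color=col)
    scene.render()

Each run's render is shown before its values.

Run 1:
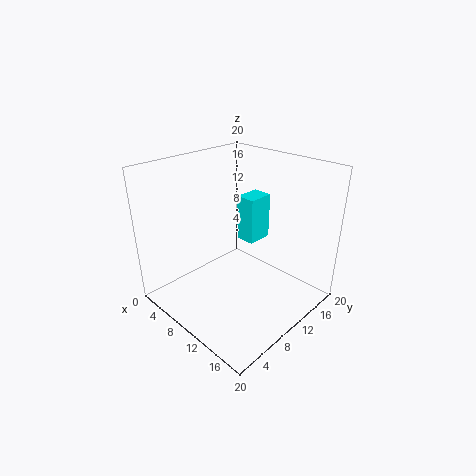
a = 6
b = 14
c = 7
q = 4
t = 7
col = 'cyan'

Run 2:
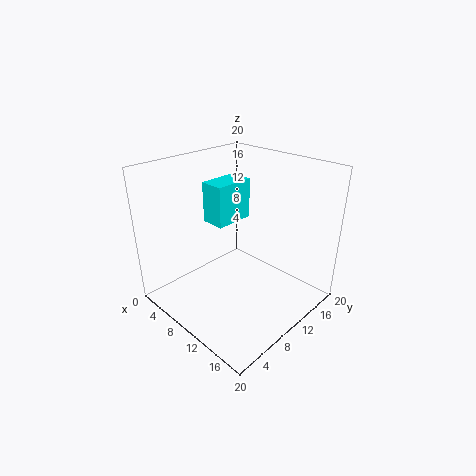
a = 9
b = 5
c = 14
q = 5
t = 5
col = 'cyan'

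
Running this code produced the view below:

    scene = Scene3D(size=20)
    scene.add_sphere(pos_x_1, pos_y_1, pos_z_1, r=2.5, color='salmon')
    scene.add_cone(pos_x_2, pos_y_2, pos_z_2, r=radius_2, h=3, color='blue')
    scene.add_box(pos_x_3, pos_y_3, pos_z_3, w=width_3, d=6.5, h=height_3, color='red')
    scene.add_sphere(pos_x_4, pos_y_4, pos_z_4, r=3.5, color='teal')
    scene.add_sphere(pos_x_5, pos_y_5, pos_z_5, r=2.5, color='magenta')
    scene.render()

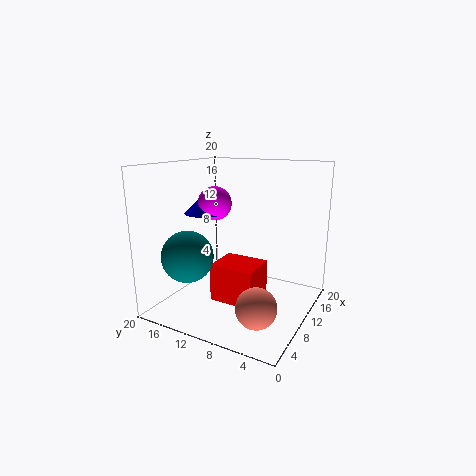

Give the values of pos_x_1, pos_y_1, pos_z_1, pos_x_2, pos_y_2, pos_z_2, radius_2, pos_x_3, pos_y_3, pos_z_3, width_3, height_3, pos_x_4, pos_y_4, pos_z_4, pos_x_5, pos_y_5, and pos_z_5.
pos_x_1 = 3.5
pos_y_1 = 4
pos_z_1 = 4
pos_x_2 = 11.5
pos_y_2 = 16.5
pos_z_2 = 12.5
radius_2 = 3
pos_x_3 = 8
pos_y_3 = 7
pos_z_3 = 0.5
width_3 = 5.5
height_3 = 5.5
pos_x_4 = 5
pos_y_4 = 15
pos_z_4 = 8
pos_x_5 = 12
pos_y_5 = 15
pos_z_5 = 14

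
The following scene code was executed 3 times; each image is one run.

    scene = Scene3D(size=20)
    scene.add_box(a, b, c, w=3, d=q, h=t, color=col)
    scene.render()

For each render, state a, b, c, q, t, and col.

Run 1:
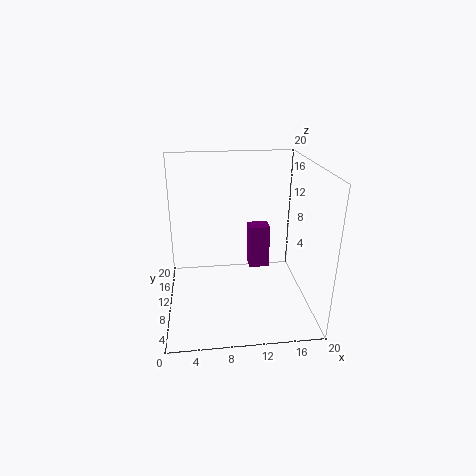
a = 12
b = 12
c = 4
q = 2.5
t = 6.5
col = 'purple'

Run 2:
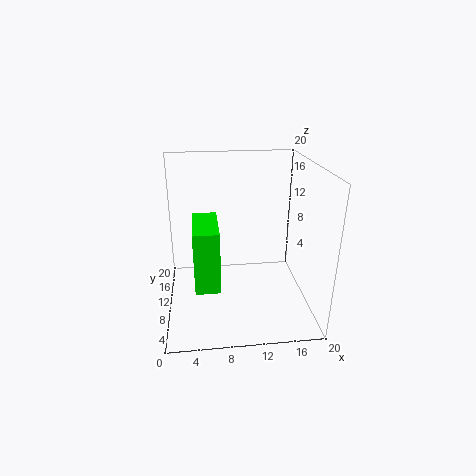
a = 4
b = 1.5
c = 7
q = 7
t = 7.5
col = 'lime'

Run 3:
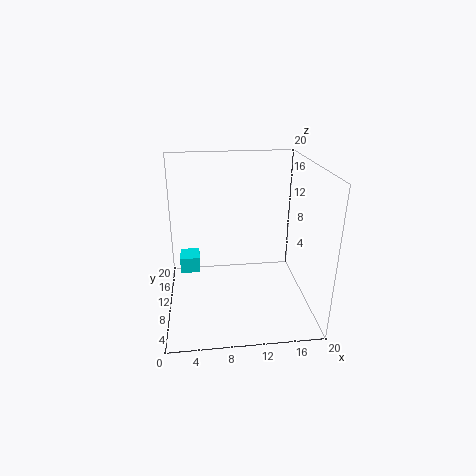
a = 1.5
b = 14
c = 2.5
q = 3.5
t = 2.5
col = 'cyan'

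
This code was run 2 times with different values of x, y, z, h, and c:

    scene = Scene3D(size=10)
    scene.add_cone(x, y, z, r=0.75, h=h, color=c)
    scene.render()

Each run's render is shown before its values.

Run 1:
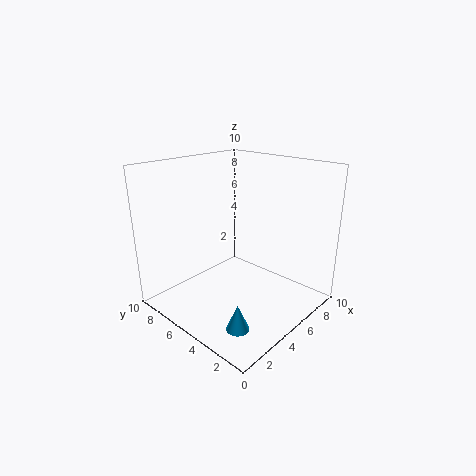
x = 2.25, y = 2.5, z = 0.25, h = 1.75, c = 'deepskyblue'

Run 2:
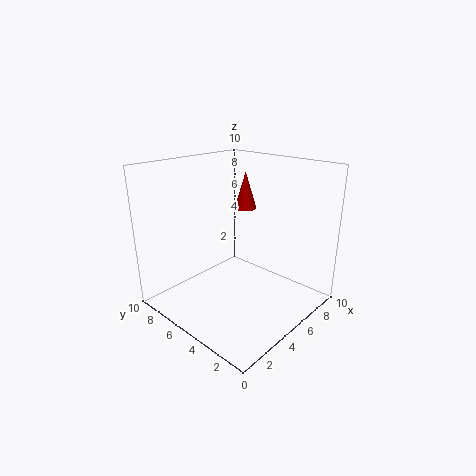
x = 5.75, y = 5, z = 7, h = 2.5, c = 'red'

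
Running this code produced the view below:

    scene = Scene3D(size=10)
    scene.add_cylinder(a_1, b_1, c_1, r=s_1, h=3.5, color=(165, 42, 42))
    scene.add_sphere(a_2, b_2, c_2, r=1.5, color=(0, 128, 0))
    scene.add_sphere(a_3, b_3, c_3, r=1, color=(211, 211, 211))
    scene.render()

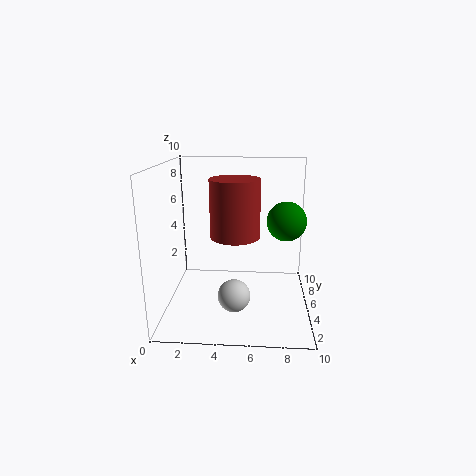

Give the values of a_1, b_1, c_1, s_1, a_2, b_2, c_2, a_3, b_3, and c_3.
a_1 = 5; b_1 = 2.5; c_1 = 6; s_1 = 1.5; a_2 = 8.5; b_2 = 7.5; c_2 = 5.5; a_3 = 5; b_3 = 1.5; c_3 = 2.5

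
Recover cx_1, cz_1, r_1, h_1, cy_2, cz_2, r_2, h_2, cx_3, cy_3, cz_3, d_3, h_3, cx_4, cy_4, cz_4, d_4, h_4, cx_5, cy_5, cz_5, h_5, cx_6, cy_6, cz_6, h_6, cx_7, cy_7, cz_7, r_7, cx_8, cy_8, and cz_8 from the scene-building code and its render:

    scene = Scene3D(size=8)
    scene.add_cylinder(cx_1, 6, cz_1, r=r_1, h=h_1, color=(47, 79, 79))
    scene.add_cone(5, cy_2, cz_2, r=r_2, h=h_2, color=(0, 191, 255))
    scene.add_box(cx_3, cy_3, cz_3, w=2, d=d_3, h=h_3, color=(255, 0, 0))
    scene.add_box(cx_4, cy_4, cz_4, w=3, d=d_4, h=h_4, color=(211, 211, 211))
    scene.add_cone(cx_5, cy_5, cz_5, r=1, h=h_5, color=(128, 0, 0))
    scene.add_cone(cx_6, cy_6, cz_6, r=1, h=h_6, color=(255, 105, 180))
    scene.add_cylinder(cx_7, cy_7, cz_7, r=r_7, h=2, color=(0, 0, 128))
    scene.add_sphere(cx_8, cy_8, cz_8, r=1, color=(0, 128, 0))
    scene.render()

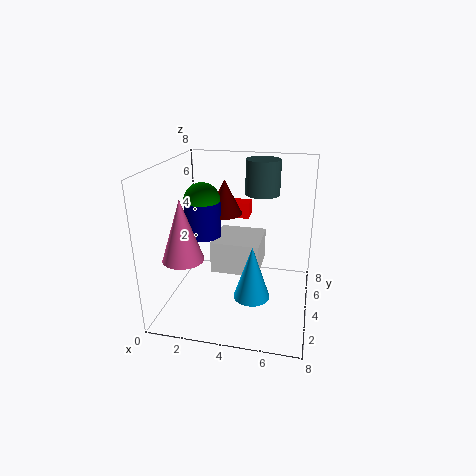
cx_1 = 5; cz_1 = 6; r_1 = 1; h_1 = 2; cy_2 = 3; cz_2 = 1; r_2 = 1; h_2 = 3; cx_3 = 2; cy_3 = 7; cz_3 = 4; d_3 = 1; h_3 = 1; cx_4 = 2; cy_4 = 5; cz_4 = 1; d_4 = 3; h_4 = 2; cx_5 = 3; cy_5 = 5; cz_5 = 5; h_5 = 2; cx_6 = 2; cy_6 = 1; cz_6 = 4; h_6 = 3; cx_7 = 2; cy_7 = 4; cz_7 = 4; r_7 = 1; cx_8 = 2; cy_8 = 4; cz_8 = 6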